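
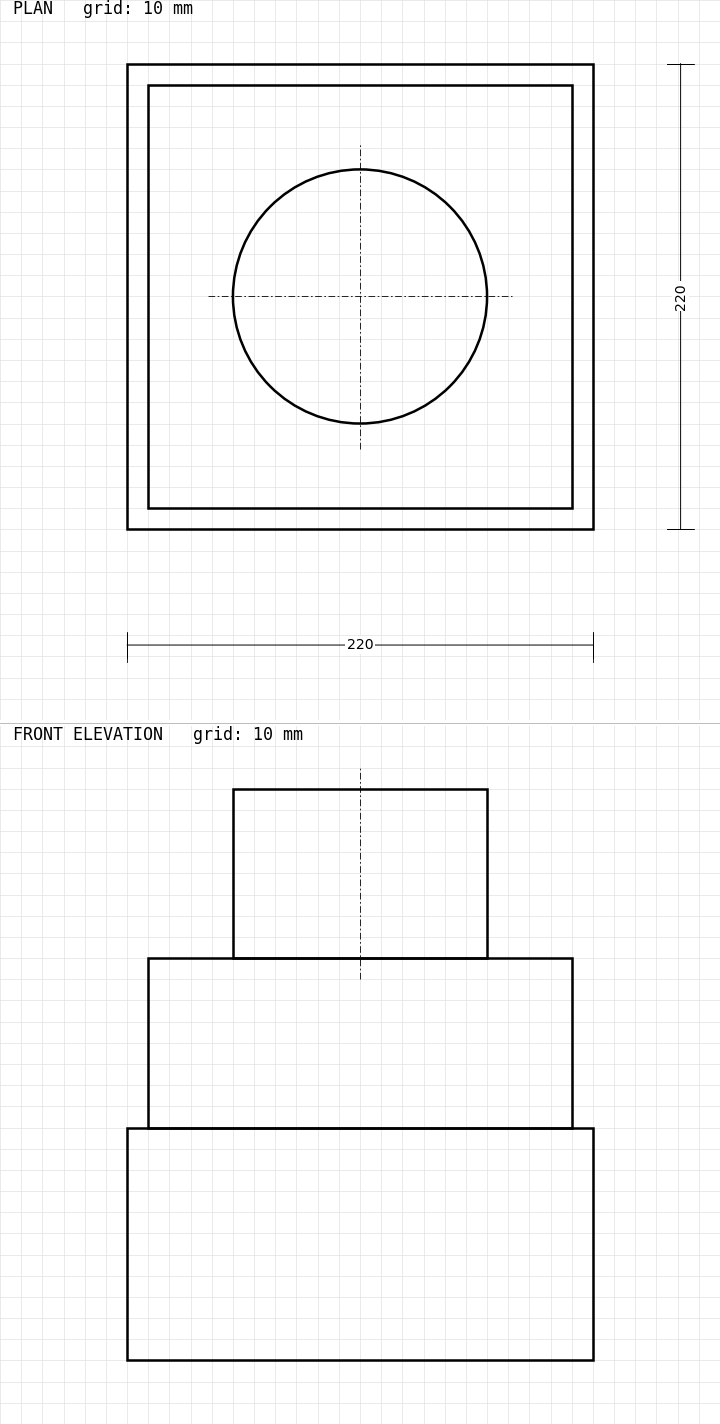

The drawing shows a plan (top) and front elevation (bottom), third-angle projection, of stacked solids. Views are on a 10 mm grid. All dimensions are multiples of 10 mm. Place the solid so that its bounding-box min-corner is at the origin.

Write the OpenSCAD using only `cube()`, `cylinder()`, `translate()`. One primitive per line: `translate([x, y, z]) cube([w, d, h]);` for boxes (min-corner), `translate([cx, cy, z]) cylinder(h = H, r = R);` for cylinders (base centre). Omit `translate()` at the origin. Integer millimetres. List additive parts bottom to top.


cube([220, 220, 110]);
translate([10, 10, 110]) cube([200, 200, 80]);
translate([110, 110, 190]) cylinder(h = 80, r = 60);


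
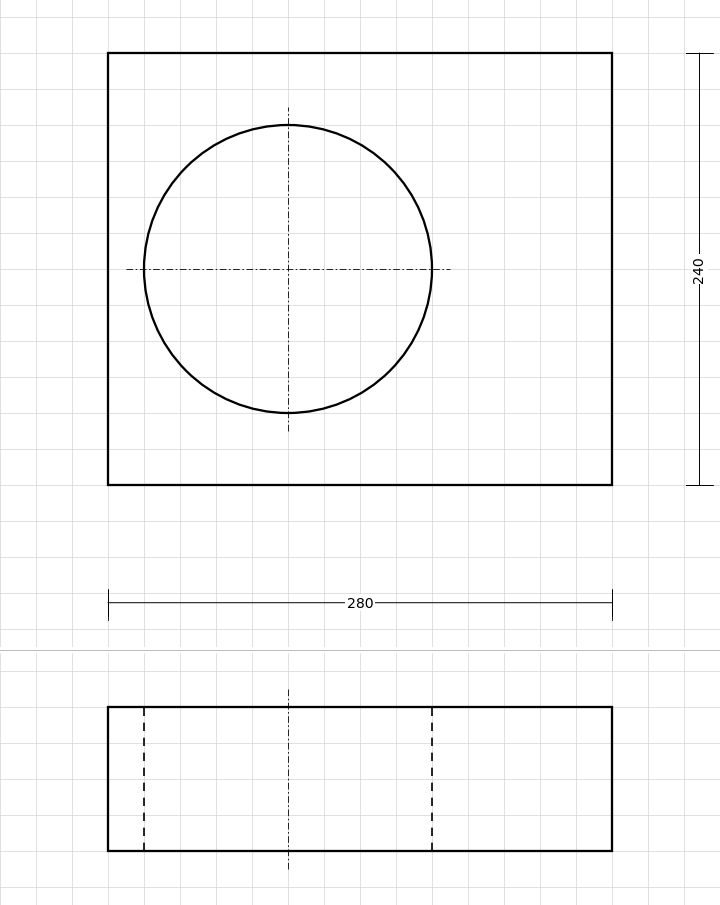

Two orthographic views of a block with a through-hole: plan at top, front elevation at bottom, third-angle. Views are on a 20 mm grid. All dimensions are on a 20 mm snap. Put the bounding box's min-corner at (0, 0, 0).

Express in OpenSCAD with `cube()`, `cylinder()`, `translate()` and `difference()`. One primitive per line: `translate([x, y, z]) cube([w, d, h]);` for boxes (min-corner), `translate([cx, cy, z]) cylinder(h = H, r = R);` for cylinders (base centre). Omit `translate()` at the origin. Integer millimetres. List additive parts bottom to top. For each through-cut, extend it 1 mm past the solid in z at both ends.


difference() {
  cube([280, 240, 80]);
  translate([100, 120, -1]) cylinder(h = 82, r = 80);
}


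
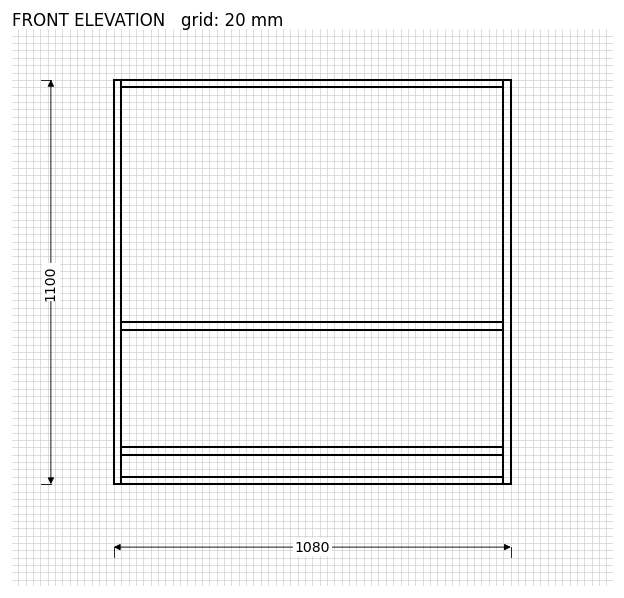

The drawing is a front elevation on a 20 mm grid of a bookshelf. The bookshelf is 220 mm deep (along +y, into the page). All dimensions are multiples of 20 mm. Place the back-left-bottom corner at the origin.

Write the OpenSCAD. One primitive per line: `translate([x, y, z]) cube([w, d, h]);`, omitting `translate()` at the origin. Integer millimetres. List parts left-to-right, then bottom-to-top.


cube([20, 220, 1100]);
translate([20, 0, 0]) cube([1040, 220, 20]);
translate([20, 0, 80]) cube([1040, 220, 20]);
translate([20, 0, 420]) cube([1040, 220, 20]);
translate([20, 0, 1080]) cube([1040, 220, 20]);
translate([1060, 0, 0]) cube([20, 220, 1100]);


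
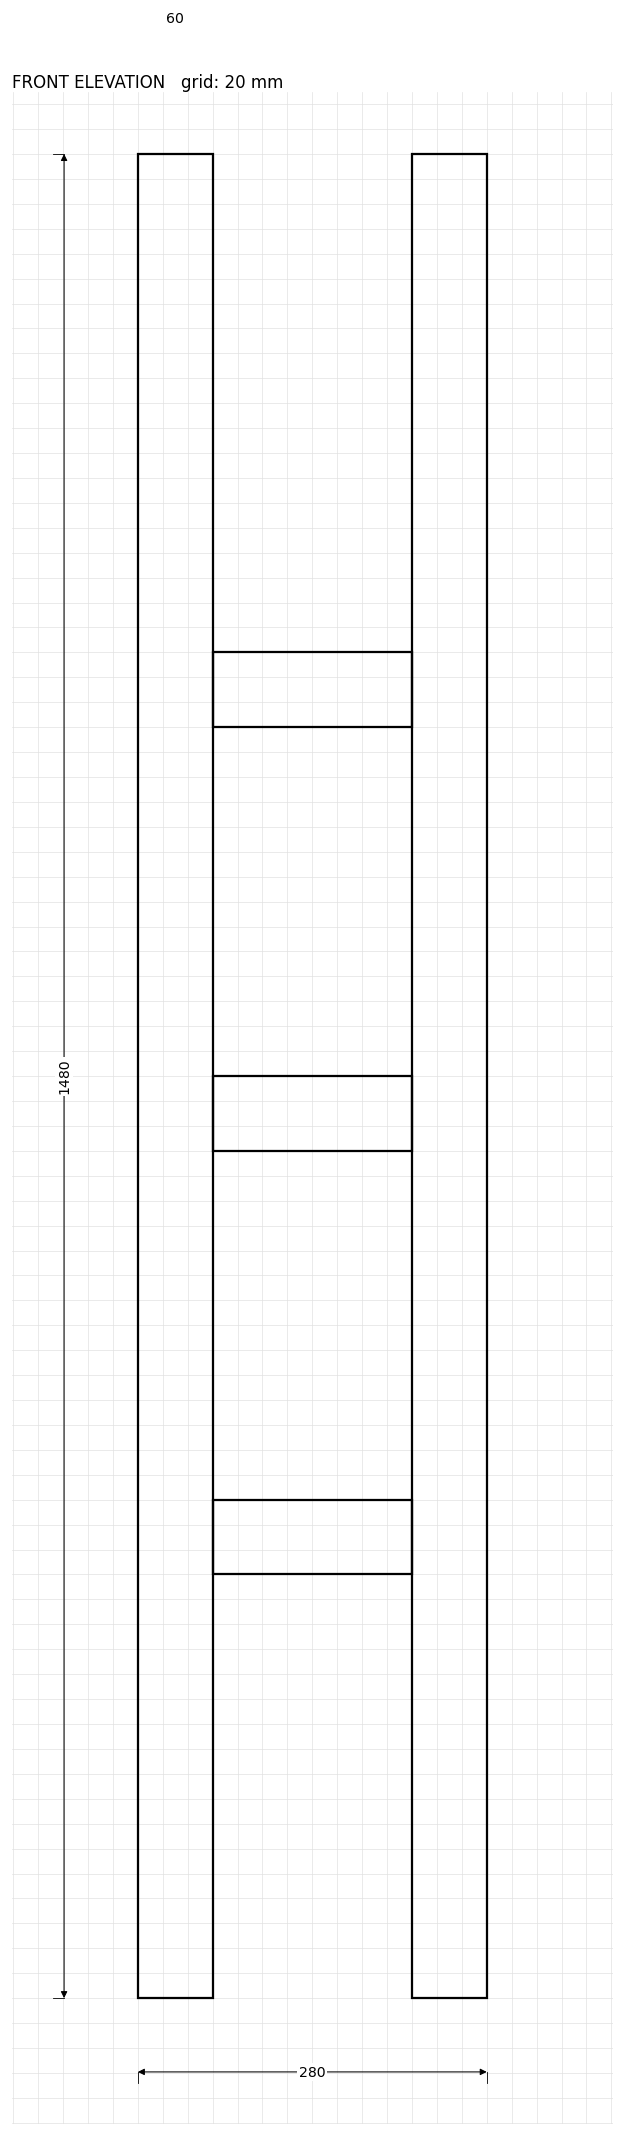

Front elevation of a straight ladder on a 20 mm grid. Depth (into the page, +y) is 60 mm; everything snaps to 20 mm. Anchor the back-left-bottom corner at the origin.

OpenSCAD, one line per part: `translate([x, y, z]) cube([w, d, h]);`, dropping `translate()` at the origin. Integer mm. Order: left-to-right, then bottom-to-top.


cube([60, 60, 1480]);
translate([60, 0, 340]) cube([160, 60, 60]);
translate([60, 0, 680]) cube([160, 60, 60]);
translate([60, 0, 1020]) cube([160, 60, 60]);
translate([220, 0, 0]) cube([60, 60, 1480]);


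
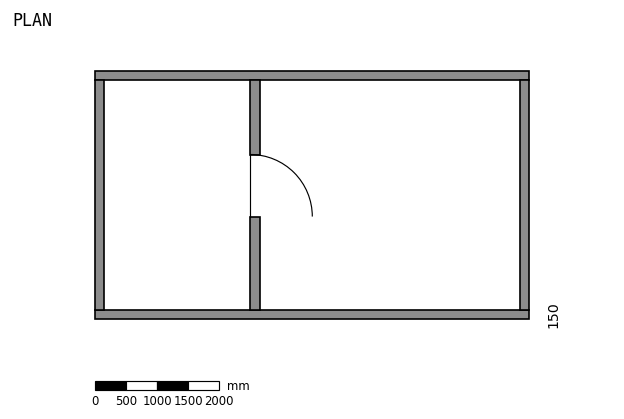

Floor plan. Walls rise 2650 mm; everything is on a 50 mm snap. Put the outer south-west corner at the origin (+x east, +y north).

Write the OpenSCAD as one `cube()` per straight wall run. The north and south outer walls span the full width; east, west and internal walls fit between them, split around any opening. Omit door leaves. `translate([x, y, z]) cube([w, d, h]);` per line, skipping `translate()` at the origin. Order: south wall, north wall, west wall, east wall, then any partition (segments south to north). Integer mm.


cube([7000, 150, 2650]);
translate([0, 3850, 0]) cube([7000, 150, 2650]);
translate([0, 150, 0]) cube([150, 3700, 2650]);
translate([6850, 150, 0]) cube([150, 3700, 2650]);
translate([2500, 150, 0]) cube([150, 1500, 2650]);
translate([2500, 2650, 0]) cube([150, 1200, 2650]);


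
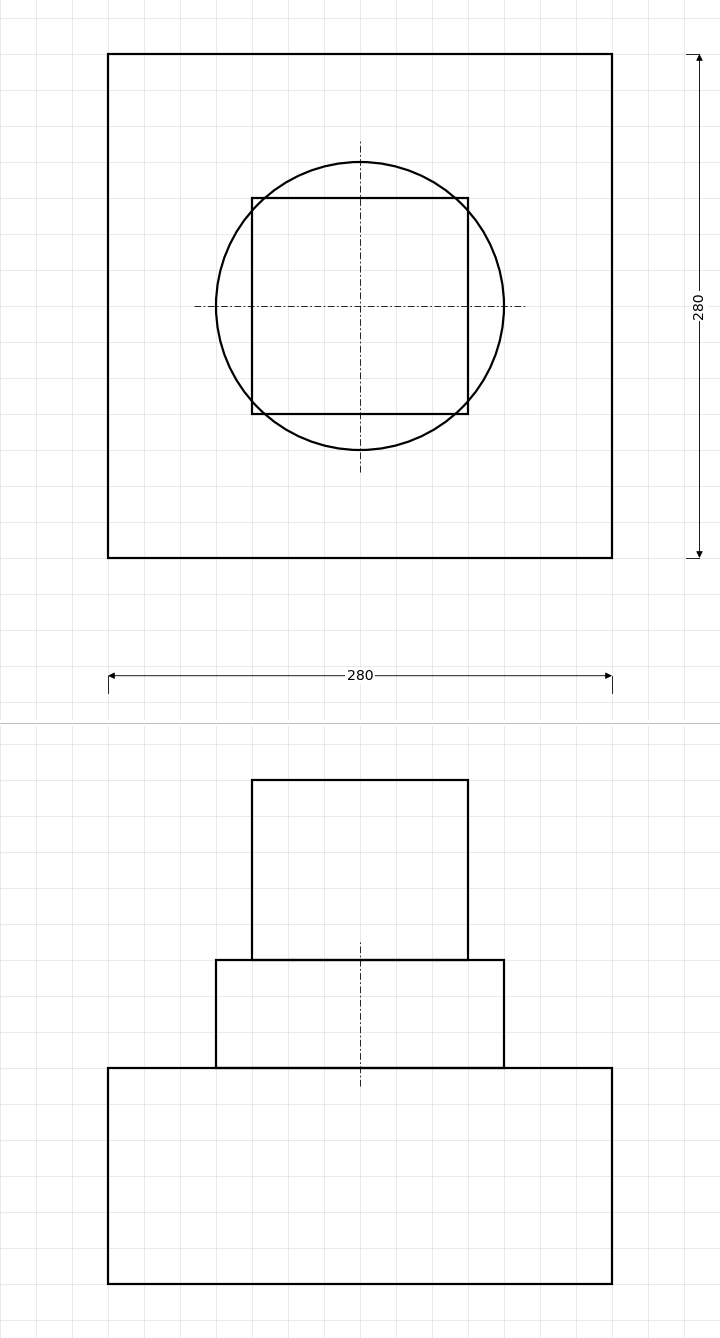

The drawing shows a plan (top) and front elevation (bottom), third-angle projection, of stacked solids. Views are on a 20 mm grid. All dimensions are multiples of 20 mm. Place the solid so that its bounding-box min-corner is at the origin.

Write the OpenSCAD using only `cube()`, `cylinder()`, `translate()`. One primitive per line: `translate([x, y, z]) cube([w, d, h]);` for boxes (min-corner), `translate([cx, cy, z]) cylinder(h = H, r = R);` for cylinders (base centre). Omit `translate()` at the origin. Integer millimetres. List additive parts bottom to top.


cube([280, 280, 120]);
translate([140, 140, 120]) cylinder(h = 60, r = 80);
translate([80, 80, 180]) cube([120, 120, 100]);


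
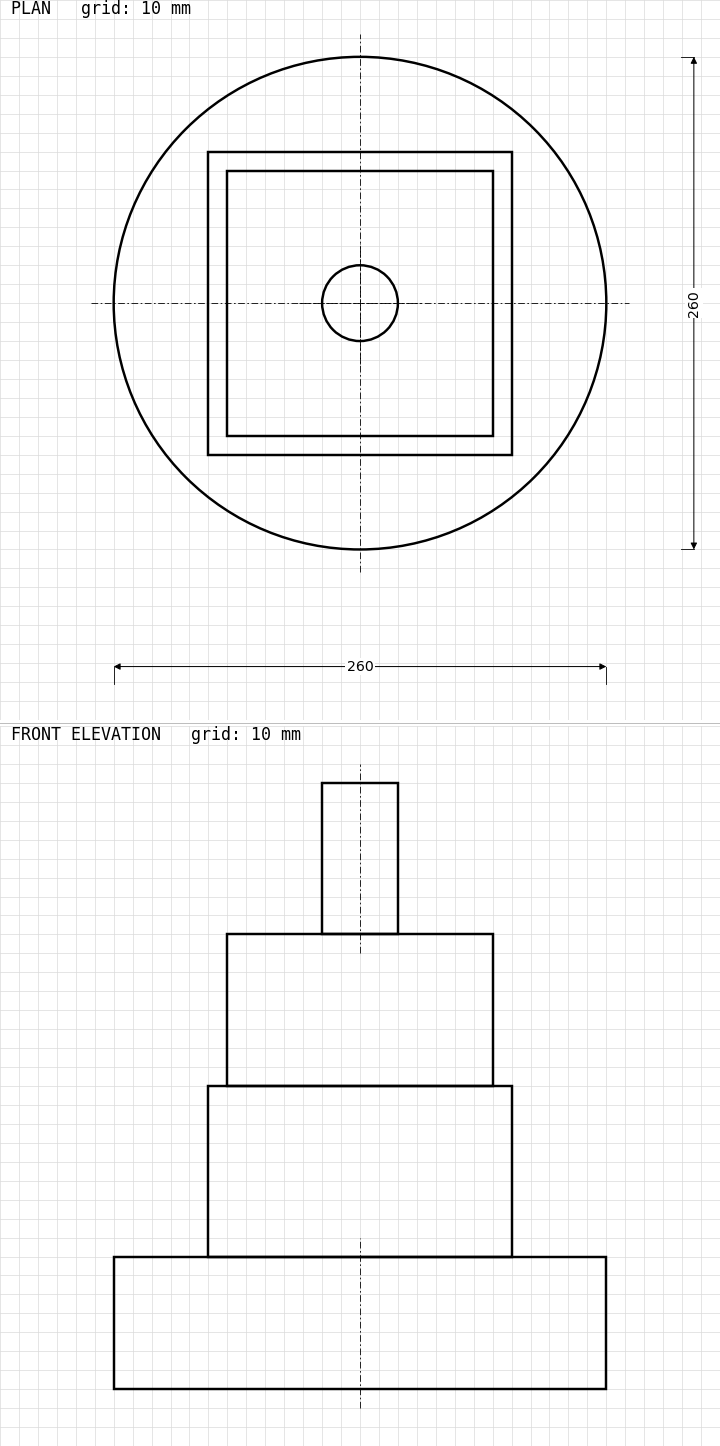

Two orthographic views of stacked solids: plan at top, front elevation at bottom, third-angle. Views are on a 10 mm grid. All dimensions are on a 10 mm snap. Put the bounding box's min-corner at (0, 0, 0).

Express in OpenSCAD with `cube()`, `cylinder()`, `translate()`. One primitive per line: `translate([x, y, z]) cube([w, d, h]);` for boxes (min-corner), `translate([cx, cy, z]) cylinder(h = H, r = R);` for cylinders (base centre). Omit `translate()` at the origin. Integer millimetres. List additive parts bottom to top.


translate([130, 130, 0]) cylinder(h = 70, r = 130);
translate([50, 50, 70]) cube([160, 160, 90]);
translate([60, 60, 160]) cube([140, 140, 80]);
translate([130, 130, 240]) cylinder(h = 80, r = 20);


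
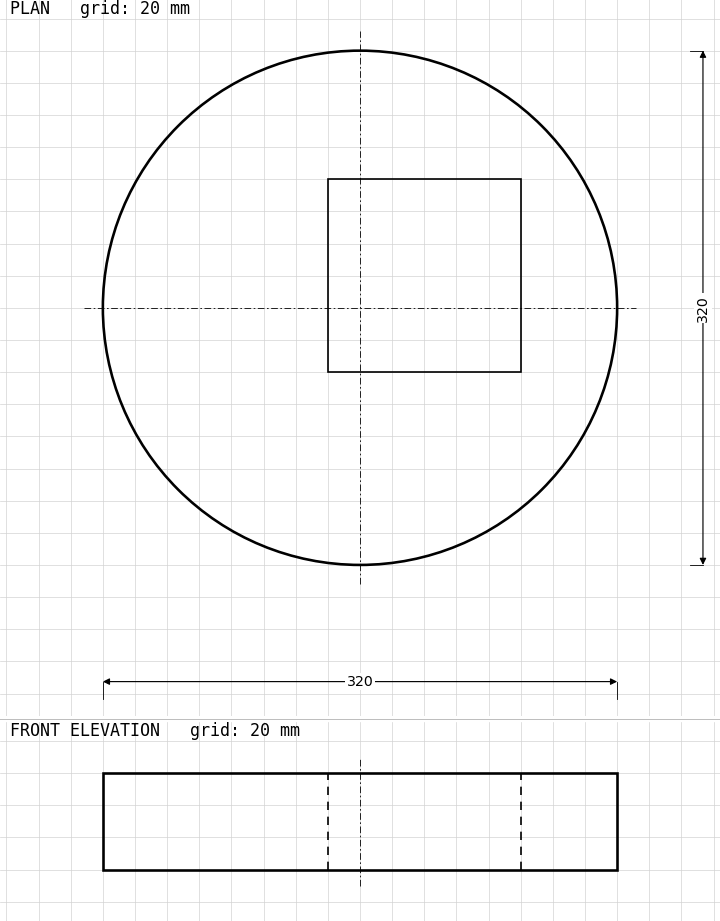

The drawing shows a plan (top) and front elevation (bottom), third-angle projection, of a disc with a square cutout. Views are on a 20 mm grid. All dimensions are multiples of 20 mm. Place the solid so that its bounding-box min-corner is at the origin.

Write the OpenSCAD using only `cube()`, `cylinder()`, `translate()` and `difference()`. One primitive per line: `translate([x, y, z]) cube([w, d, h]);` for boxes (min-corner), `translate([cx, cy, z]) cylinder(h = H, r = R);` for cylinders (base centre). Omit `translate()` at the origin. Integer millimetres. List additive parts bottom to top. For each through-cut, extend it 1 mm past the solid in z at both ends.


difference() {
  translate([160, 160, 0]) cylinder(h = 60, r = 160);
  translate([140, 120, -1]) cube([120, 120, 62]);
}


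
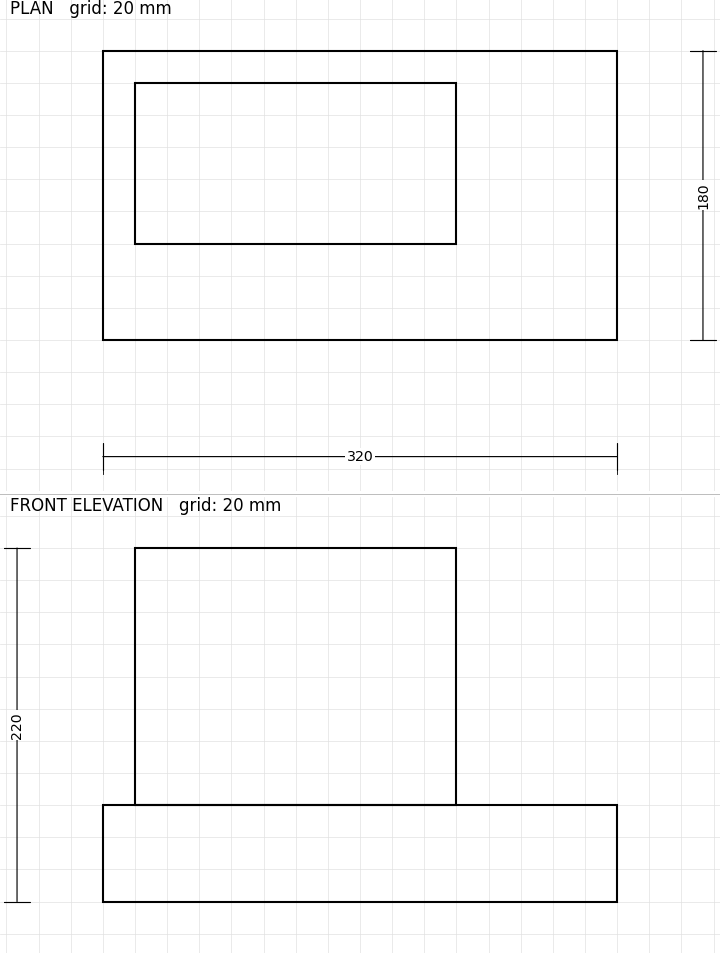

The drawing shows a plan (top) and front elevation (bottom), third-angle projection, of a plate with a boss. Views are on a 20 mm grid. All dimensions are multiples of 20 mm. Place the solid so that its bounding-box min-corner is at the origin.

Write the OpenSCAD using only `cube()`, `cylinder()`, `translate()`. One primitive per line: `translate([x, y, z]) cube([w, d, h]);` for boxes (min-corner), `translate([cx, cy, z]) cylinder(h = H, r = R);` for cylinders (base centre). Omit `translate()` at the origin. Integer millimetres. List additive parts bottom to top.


cube([320, 180, 60]);
translate([20, 60, 60]) cube([200, 100, 160]);


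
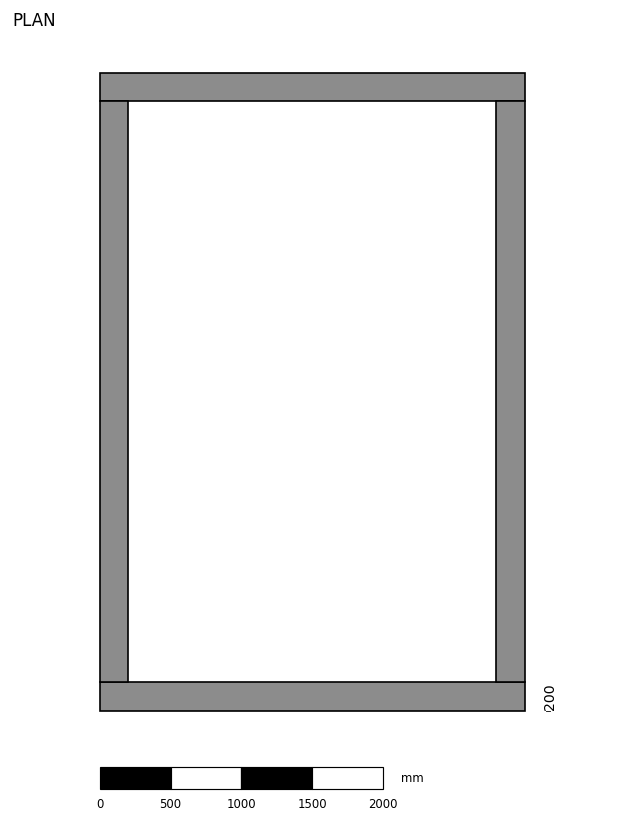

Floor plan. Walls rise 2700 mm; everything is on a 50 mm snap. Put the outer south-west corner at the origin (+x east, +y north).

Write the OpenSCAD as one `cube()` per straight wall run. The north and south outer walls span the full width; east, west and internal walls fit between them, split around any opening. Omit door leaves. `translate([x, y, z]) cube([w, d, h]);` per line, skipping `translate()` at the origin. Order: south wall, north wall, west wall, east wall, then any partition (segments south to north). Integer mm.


cube([3000, 200, 2700]);
translate([0, 4300, 0]) cube([3000, 200, 2700]);
translate([0, 200, 0]) cube([200, 4100, 2700]);
translate([2800, 200, 0]) cube([200, 4100, 2700]);


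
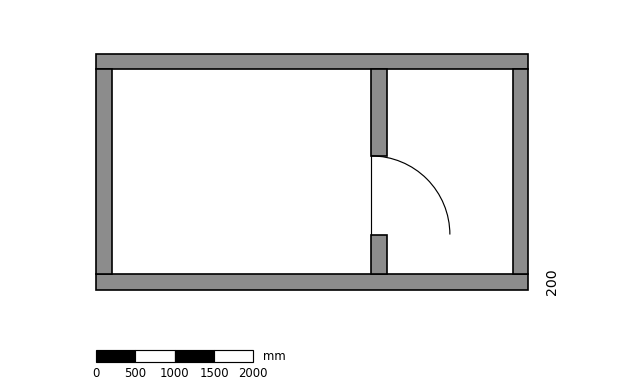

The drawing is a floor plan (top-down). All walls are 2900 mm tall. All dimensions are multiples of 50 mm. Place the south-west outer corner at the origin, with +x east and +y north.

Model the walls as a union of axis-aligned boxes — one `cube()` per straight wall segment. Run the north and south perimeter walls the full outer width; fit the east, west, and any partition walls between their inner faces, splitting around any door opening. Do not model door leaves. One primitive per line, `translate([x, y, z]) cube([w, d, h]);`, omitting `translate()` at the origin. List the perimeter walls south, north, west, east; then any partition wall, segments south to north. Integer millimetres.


cube([5500, 200, 2900]);
translate([0, 2800, 0]) cube([5500, 200, 2900]);
translate([0, 200, 0]) cube([200, 2600, 2900]);
translate([5300, 200, 0]) cube([200, 2600, 2900]);
translate([3500, 200, 0]) cube([200, 500, 2900]);
translate([3500, 1700, 0]) cube([200, 1100, 2900]);


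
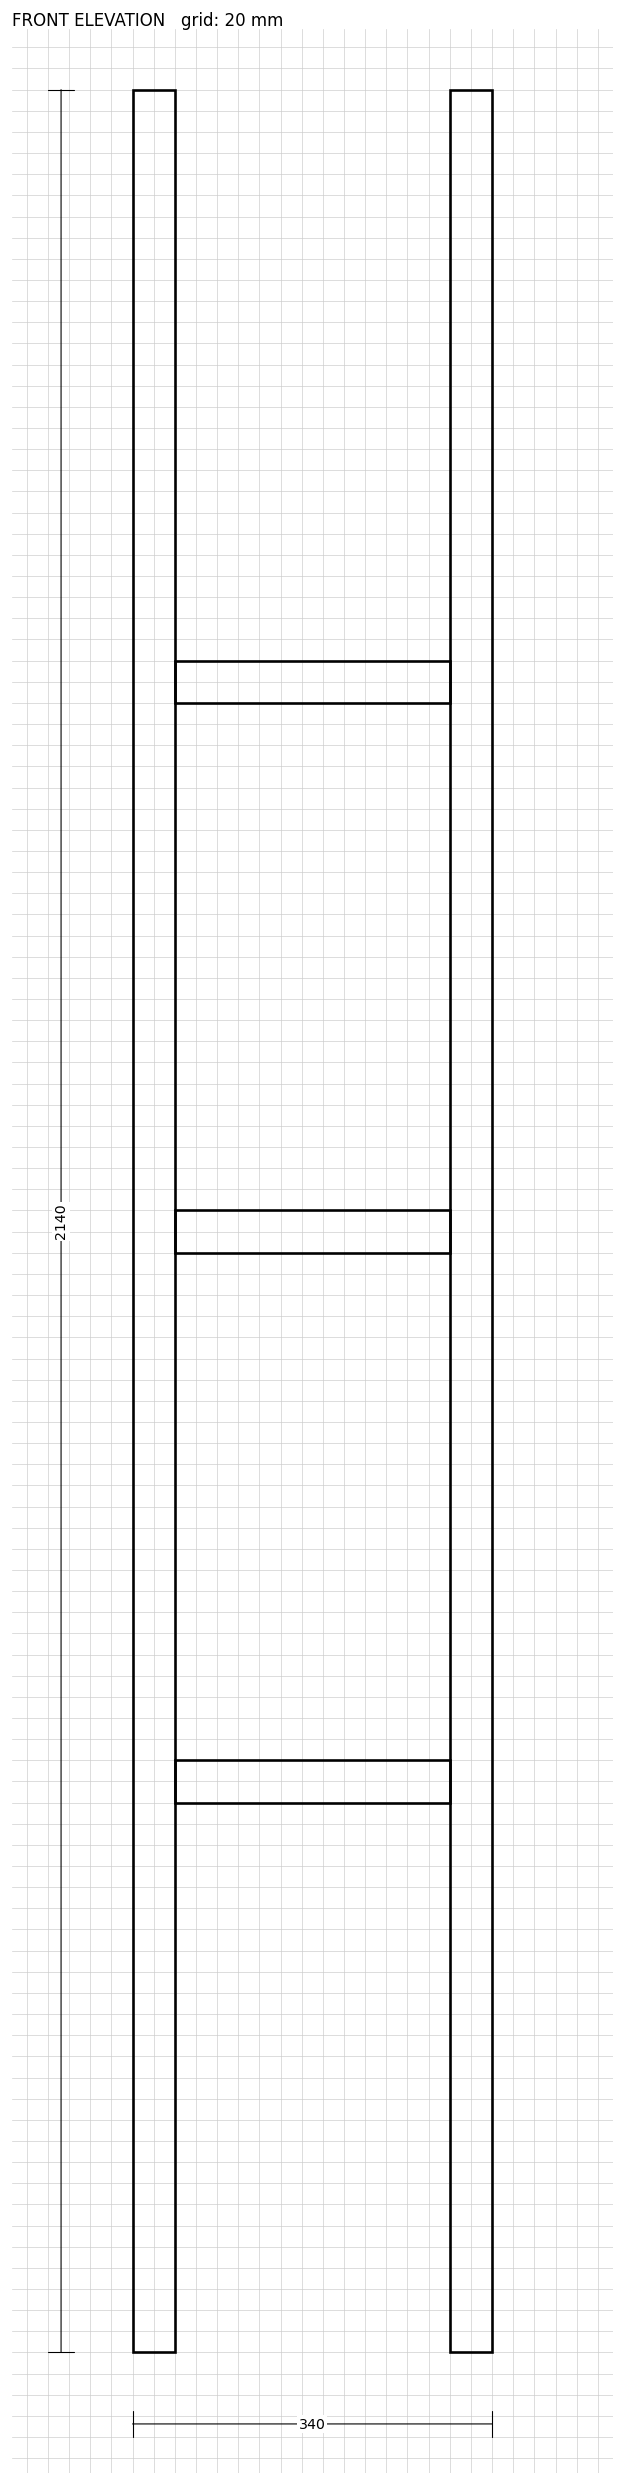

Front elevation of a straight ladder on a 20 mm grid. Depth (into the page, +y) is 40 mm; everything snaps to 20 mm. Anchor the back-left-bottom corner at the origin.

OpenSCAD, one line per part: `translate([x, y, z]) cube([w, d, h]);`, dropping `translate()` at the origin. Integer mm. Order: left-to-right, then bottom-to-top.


cube([40, 40, 2140]);
translate([40, 0, 520]) cube([260, 40, 40]);
translate([40, 0, 1040]) cube([260, 40, 40]);
translate([40, 0, 1560]) cube([260, 40, 40]);
translate([300, 0, 0]) cube([40, 40, 2140]);


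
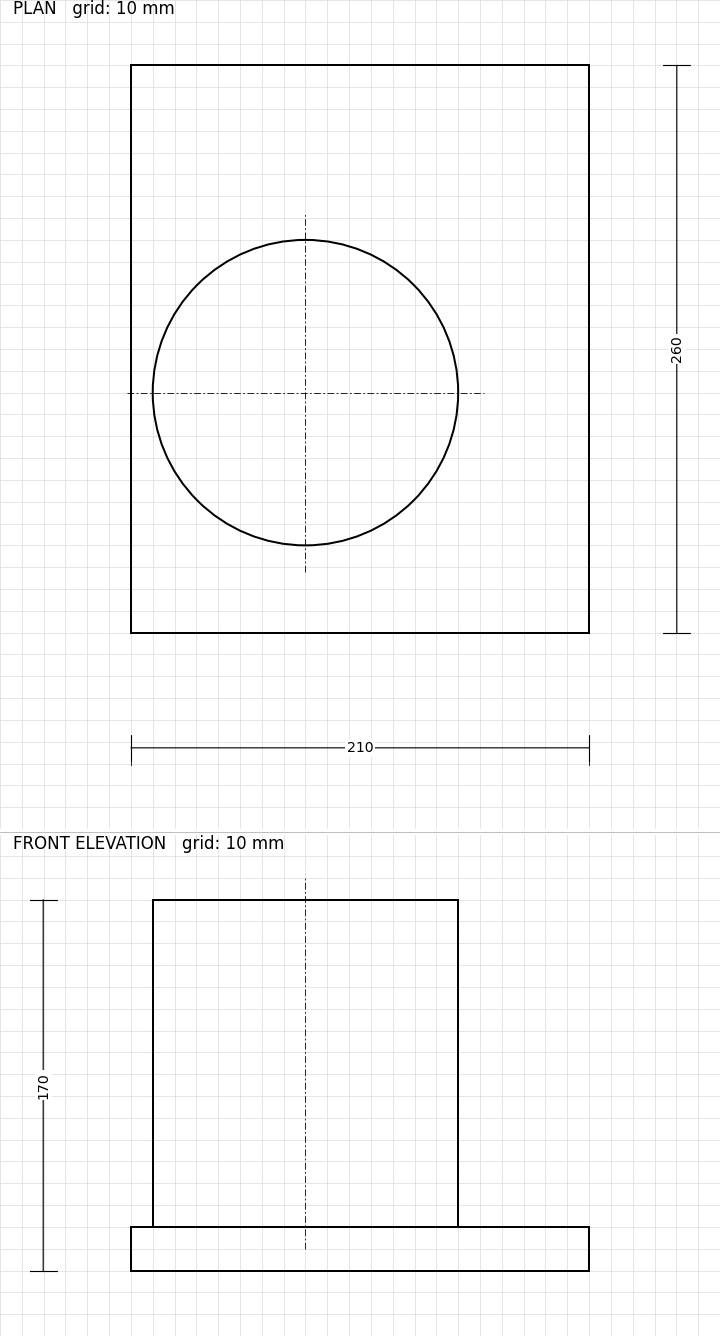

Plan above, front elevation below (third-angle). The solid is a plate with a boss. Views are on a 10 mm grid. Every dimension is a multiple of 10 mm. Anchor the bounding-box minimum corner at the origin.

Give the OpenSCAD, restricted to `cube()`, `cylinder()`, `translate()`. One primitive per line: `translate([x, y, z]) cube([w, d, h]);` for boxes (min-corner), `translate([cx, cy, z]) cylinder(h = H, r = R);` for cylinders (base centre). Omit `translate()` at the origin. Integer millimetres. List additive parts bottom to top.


cube([210, 260, 20]);
translate([80, 110, 20]) cylinder(h = 150, r = 70);


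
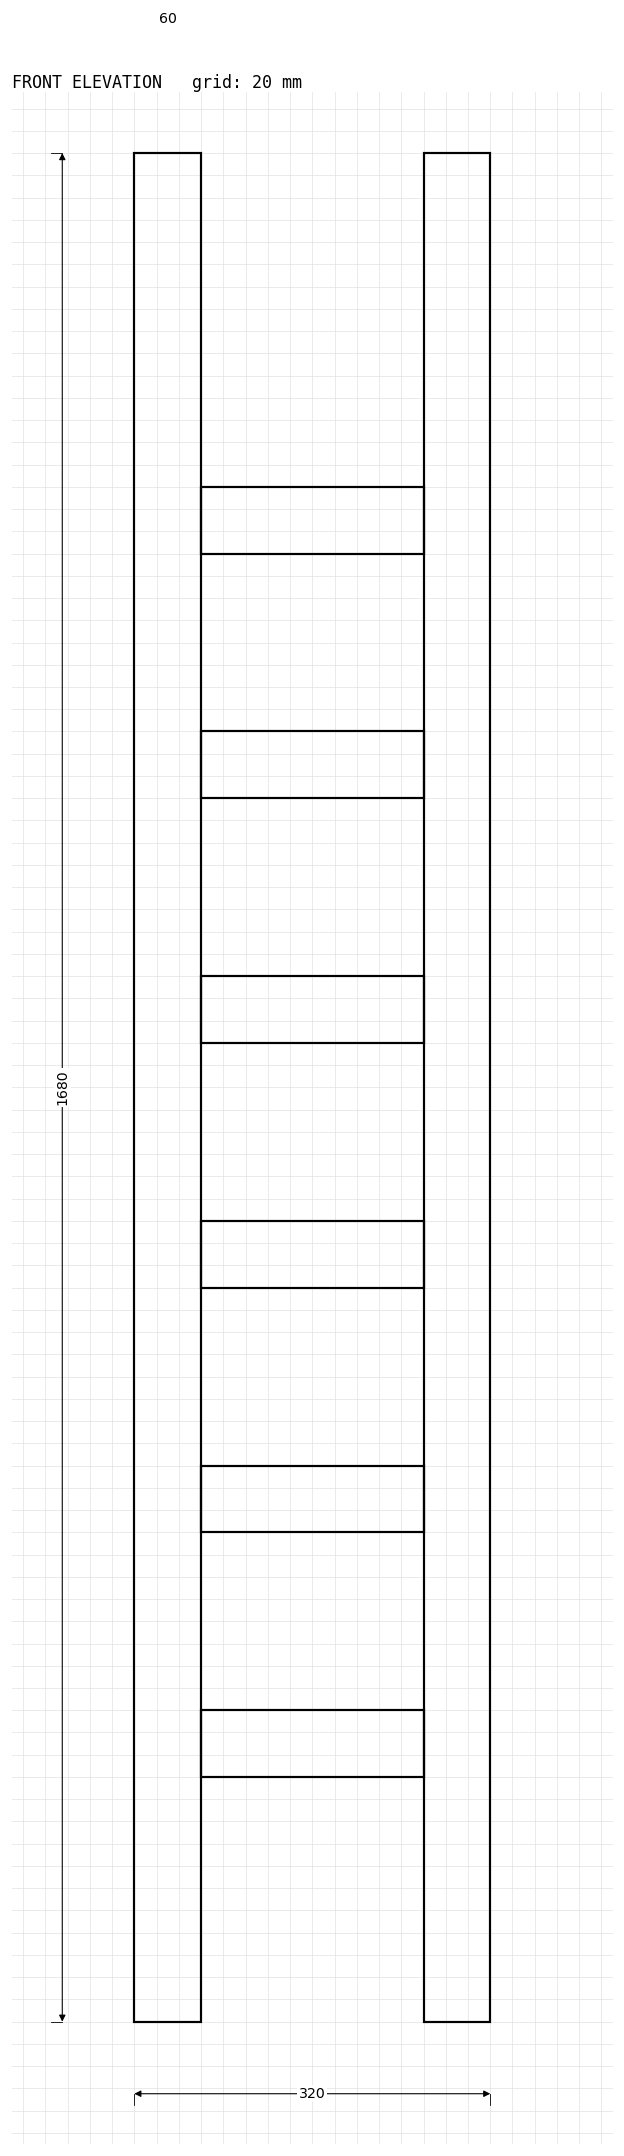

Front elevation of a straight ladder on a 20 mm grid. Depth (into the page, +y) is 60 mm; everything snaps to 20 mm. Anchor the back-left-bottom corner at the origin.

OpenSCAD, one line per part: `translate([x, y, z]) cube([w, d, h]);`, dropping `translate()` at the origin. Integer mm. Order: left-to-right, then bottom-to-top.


cube([60, 60, 1680]);
translate([60, 0, 220]) cube([200, 60, 60]);
translate([60, 0, 440]) cube([200, 60, 60]);
translate([60, 0, 660]) cube([200, 60, 60]);
translate([60, 0, 880]) cube([200, 60, 60]);
translate([60, 0, 1100]) cube([200, 60, 60]);
translate([60, 0, 1320]) cube([200, 60, 60]);
translate([260, 0, 0]) cube([60, 60, 1680]);


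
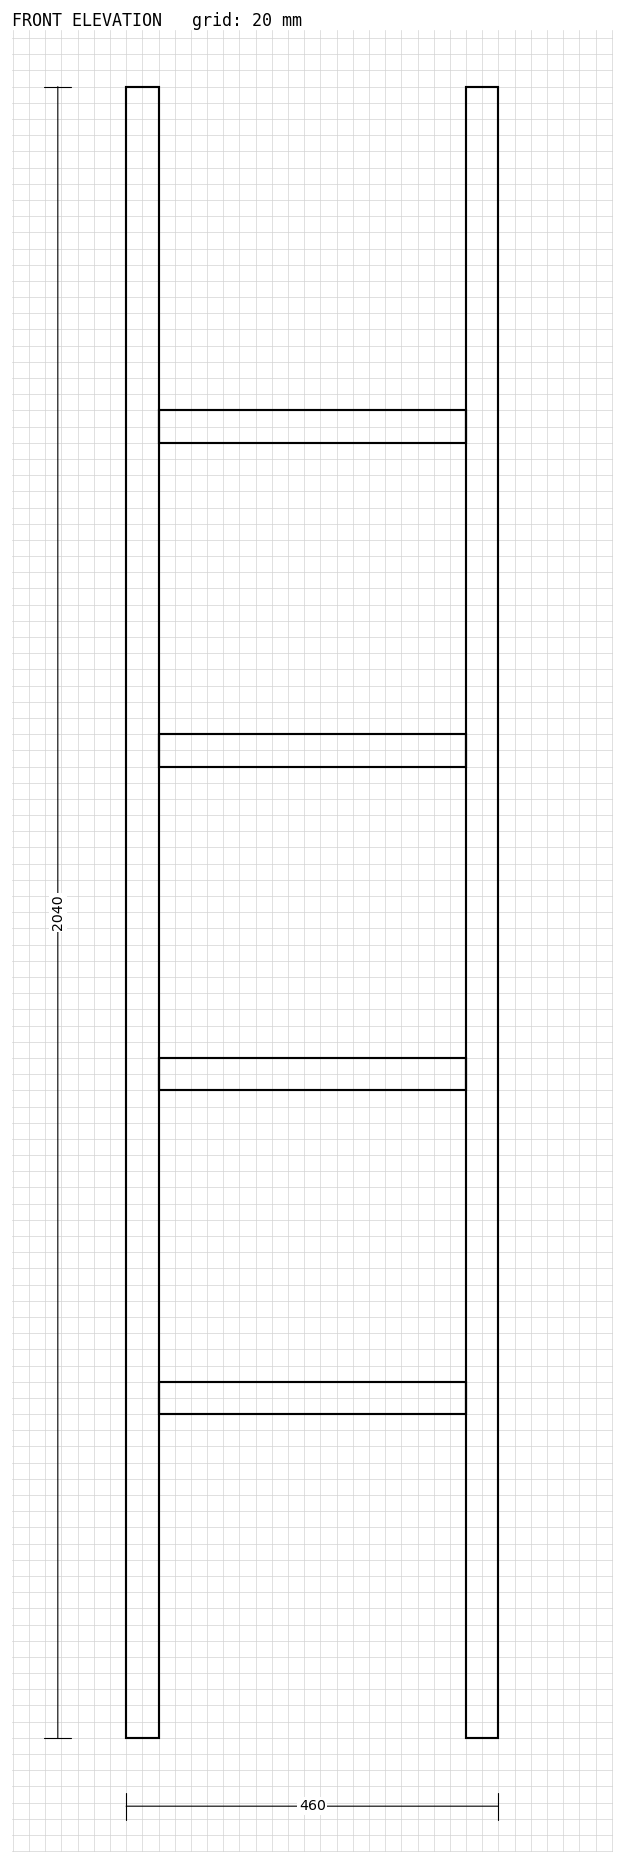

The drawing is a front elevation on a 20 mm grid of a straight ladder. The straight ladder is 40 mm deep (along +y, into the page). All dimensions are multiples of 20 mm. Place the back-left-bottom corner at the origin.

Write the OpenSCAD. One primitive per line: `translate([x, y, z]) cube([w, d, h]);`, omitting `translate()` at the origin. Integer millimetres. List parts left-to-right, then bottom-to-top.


cube([40, 40, 2040]);
translate([40, 0, 400]) cube([380, 40, 40]);
translate([40, 0, 800]) cube([380, 40, 40]);
translate([40, 0, 1200]) cube([380, 40, 40]);
translate([40, 0, 1600]) cube([380, 40, 40]);
translate([420, 0, 0]) cube([40, 40, 2040]);


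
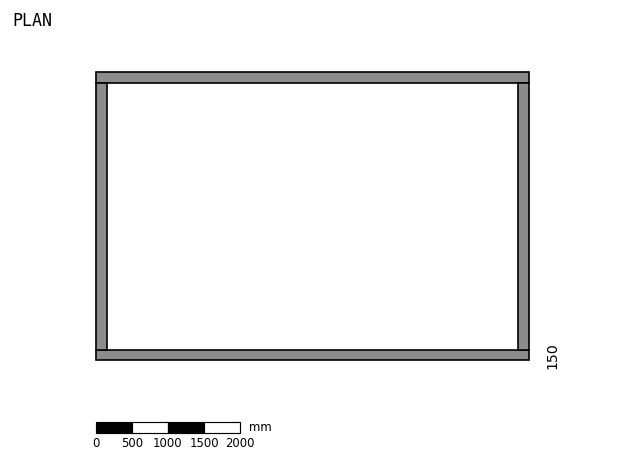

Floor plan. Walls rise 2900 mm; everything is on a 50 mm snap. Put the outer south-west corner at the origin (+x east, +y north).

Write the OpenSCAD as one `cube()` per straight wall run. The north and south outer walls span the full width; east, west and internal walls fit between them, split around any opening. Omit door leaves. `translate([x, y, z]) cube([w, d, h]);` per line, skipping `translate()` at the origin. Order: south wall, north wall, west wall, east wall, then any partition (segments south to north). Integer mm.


cube([6000, 150, 2900]);
translate([0, 3850, 0]) cube([6000, 150, 2900]);
translate([0, 150, 0]) cube([150, 3700, 2900]);
translate([5850, 150, 0]) cube([150, 3700, 2900]);


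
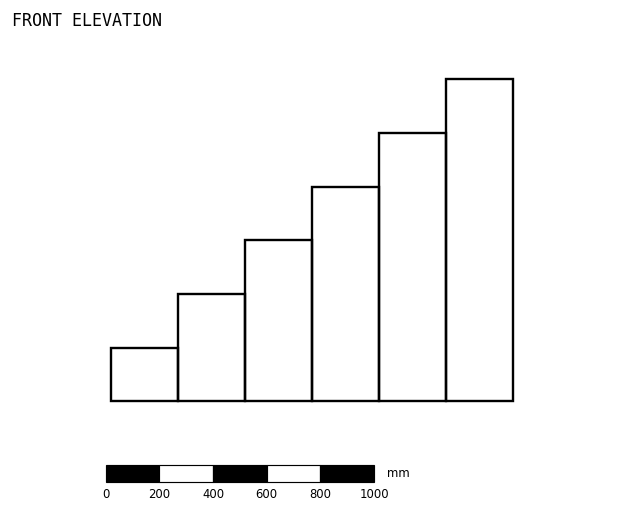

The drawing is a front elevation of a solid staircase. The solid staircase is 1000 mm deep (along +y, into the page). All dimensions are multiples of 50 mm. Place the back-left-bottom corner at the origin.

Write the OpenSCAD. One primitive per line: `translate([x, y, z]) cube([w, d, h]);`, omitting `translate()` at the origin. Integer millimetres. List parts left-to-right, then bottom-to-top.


cube([250, 1000, 200]);
translate([250, 0, 0]) cube([250, 1000, 400]);
translate([500, 0, 0]) cube([250, 1000, 600]);
translate([750, 0, 0]) cube([250, 1000, 800]);
translate([1000, 0, 0]) cube([250, 1000, 1000]);
translate([1250, 0, 0]) cube([250, 1000, 1200]);


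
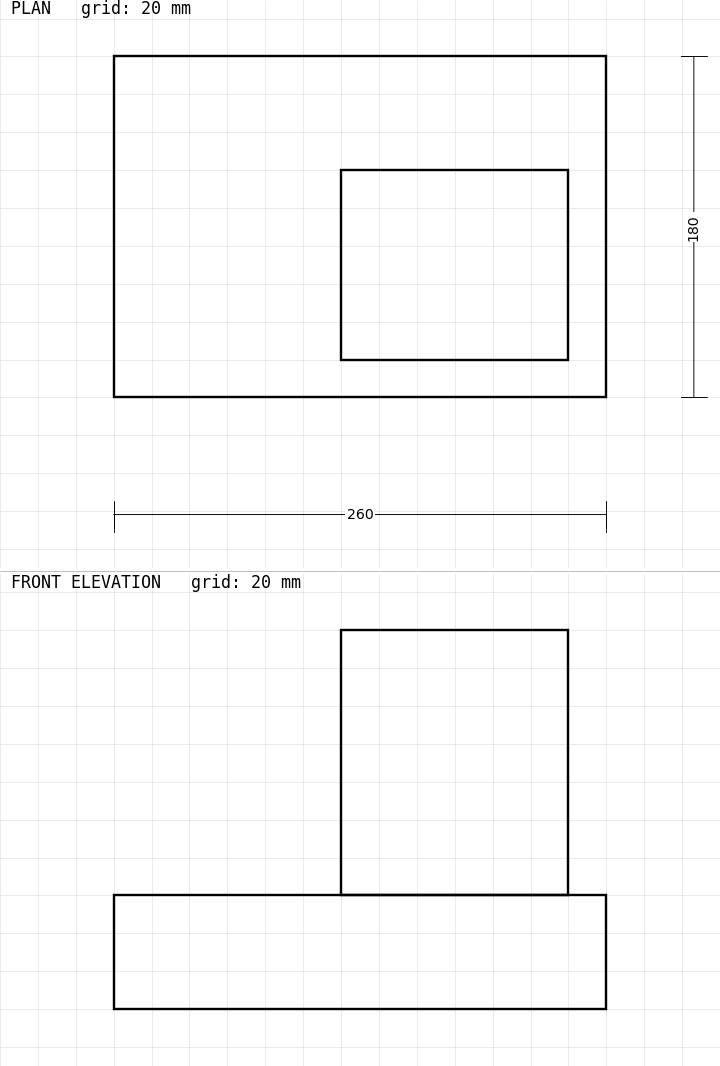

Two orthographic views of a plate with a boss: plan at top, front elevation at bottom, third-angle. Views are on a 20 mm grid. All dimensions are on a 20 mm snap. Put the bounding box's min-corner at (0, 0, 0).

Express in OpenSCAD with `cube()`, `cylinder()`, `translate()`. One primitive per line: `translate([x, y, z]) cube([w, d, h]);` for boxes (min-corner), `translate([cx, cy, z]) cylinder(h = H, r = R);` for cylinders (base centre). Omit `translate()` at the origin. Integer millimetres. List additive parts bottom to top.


cube([260, 180, 60]);
translate([120, 20, 60]) cube([120, 100, 140]);


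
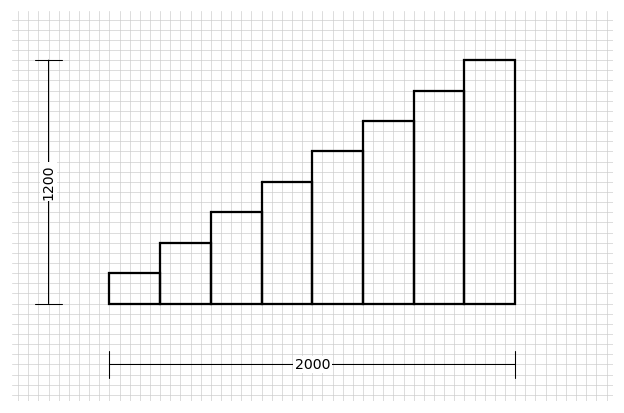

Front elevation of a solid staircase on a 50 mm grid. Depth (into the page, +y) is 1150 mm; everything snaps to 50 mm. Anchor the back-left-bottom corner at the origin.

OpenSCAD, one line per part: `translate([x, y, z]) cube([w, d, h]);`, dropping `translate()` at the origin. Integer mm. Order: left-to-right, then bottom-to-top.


cube([250, 1150, 150]);
translate([250, 0, 0]) cube([250, 1150, 300]);
translate([500, 0, 0]) cube([250, 1150, 450]);
translate([750, 0, 0]) cube([250, 1150, 600]);
translate([1000, 0, 0]) cube([250, 1150, 750]);
translate([1250, 0, 0]) cube([250, 1150, 900]);
translate([1500, 0, 0]) cube([250, 1150, 1050]);
translate([1750, 0, 0]) cube([250, 1150, 1200]);


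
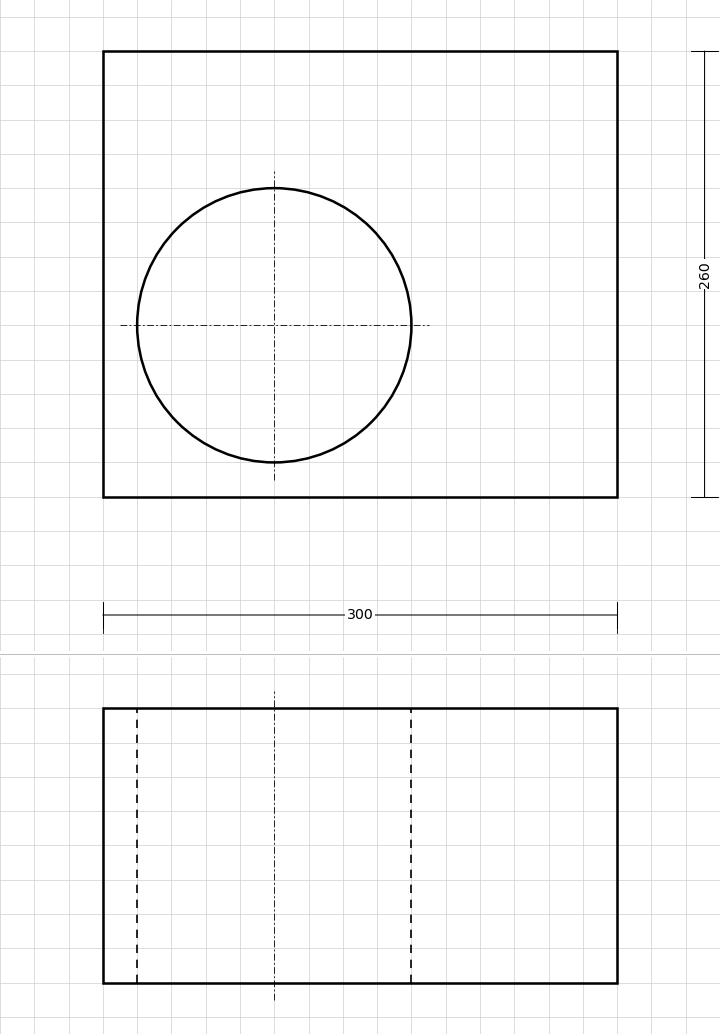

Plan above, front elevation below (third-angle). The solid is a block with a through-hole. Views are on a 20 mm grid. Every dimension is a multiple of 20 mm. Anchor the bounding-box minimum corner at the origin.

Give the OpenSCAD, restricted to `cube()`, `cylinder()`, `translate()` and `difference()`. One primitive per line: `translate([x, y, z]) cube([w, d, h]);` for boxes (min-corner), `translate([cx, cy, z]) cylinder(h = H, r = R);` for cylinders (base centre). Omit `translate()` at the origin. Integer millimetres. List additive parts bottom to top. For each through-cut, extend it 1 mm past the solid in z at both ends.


difference() {
  cube([300, 260, 160]);
  translate([100, 100, -1]) cylinder(h = 162, r = 80);
}


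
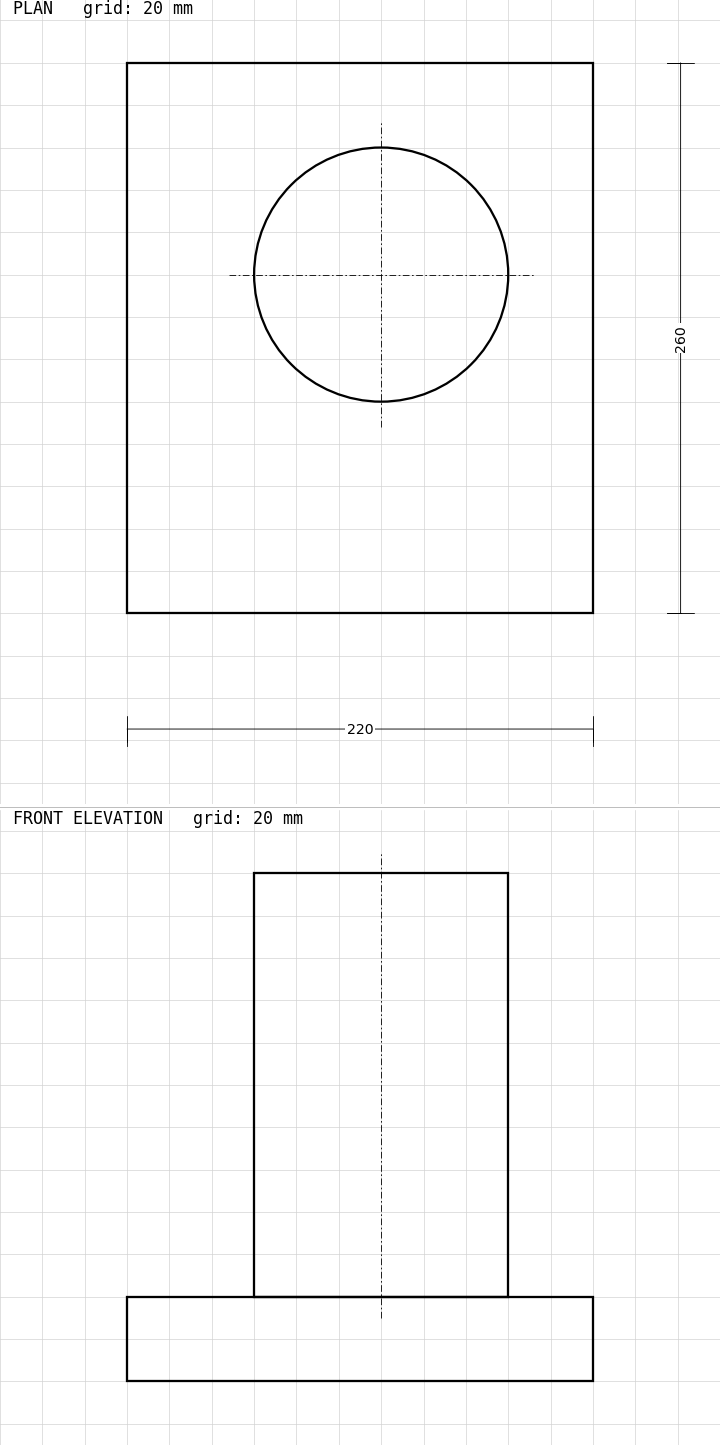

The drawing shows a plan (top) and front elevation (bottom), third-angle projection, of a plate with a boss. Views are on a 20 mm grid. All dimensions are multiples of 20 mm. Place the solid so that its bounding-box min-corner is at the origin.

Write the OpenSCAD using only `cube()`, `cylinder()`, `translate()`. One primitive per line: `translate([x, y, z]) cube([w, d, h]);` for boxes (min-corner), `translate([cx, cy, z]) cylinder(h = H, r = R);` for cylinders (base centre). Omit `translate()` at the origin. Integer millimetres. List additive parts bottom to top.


cube([220, 260, 40]);
translate([120, 160, 40]) cylinder(h = 200, r = 60);


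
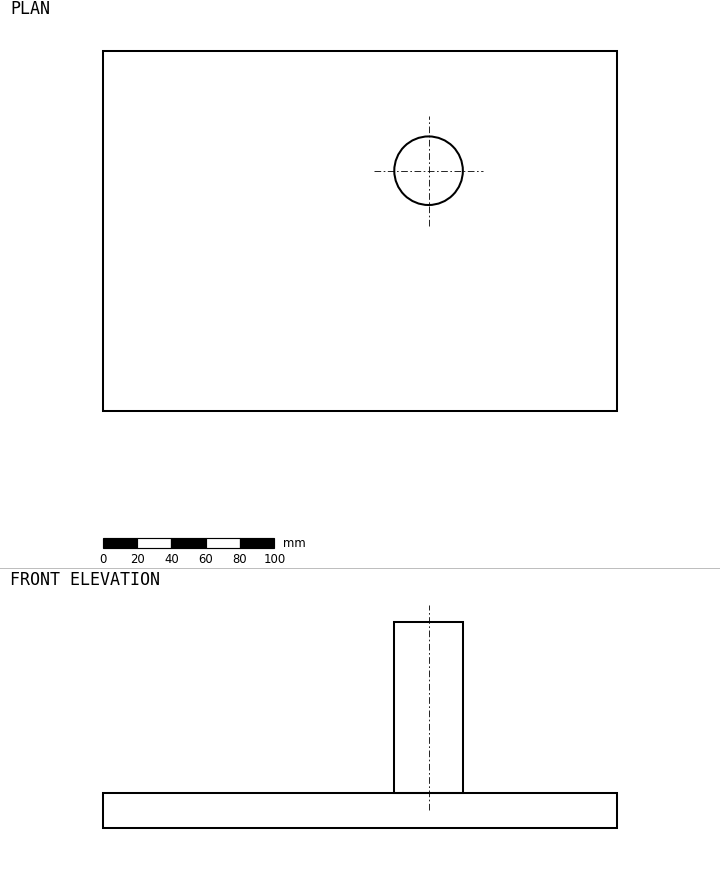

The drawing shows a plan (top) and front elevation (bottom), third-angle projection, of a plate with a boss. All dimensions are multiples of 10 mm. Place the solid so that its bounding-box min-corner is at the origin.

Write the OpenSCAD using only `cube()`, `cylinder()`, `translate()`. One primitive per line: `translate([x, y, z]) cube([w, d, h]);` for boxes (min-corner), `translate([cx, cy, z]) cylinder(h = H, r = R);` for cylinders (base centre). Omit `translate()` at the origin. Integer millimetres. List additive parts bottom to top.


cube([300, 210, 20]);
translate([190, 140, 20]) cylinder(h = 100, r = 20);


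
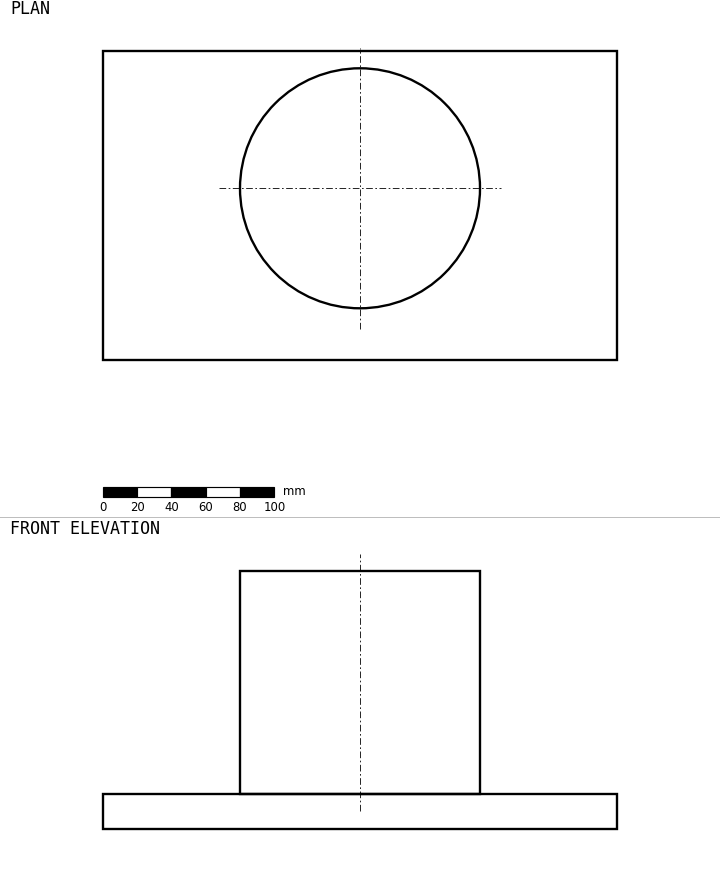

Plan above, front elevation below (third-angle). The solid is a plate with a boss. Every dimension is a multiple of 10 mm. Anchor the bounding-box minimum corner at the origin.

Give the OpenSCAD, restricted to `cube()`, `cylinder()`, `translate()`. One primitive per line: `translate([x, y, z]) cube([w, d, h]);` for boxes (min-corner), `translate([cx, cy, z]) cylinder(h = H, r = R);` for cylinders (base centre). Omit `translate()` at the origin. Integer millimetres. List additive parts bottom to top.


cube([300, 180, 20]);
translate([150, 100, 20]) cylinder(h = 130, r = 70);


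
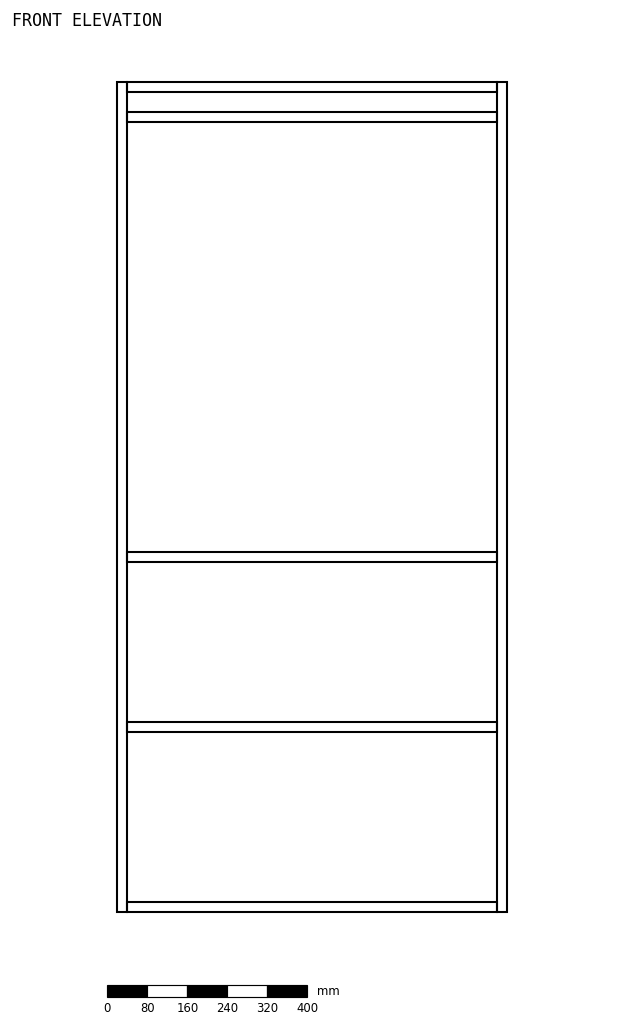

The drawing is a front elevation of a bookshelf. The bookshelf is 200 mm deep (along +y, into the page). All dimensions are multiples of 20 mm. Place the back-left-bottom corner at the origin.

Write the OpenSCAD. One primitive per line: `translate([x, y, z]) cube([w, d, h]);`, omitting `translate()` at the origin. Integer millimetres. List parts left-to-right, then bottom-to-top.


cube([20, 200, 1660]);
translate([20, 0, 0]) cube([740, 200, 20]);
translate([20, 0, 360]) cube([740, 200, 20]);
translate([20, 0, 700]) cube([740, 200, 20]);
translate([20, 0, 1580]) cube([740, 200, 20]);
translate([20, 0, 1640]) cube([740, 200, 20]);
translate([760, 0, 0]) cube([20, 200, 1660]);


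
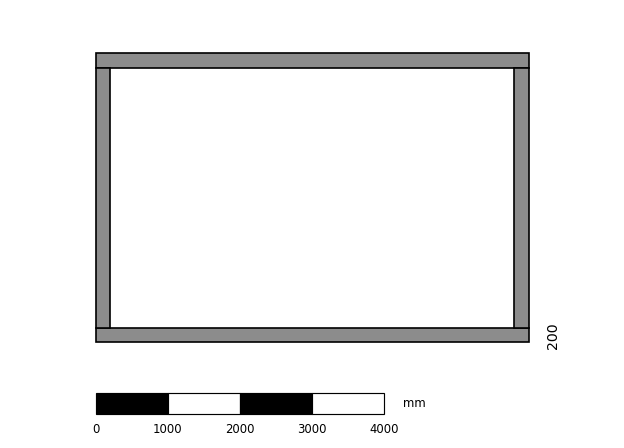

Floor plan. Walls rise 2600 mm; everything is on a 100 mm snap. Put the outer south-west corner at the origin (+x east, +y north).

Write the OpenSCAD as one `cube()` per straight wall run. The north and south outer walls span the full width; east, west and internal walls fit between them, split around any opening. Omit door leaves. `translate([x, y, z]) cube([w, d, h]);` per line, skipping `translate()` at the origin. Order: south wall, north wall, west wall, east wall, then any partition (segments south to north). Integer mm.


cube([6000, 200, 2600]);
translate([0, 3800, 0]) cube([6000, 200, 2600]);
translate([0, 200, 0]) cube([200, 3600, 2600]);
translate([5800, 200, 0]) cube([200, 3600, 2600]);


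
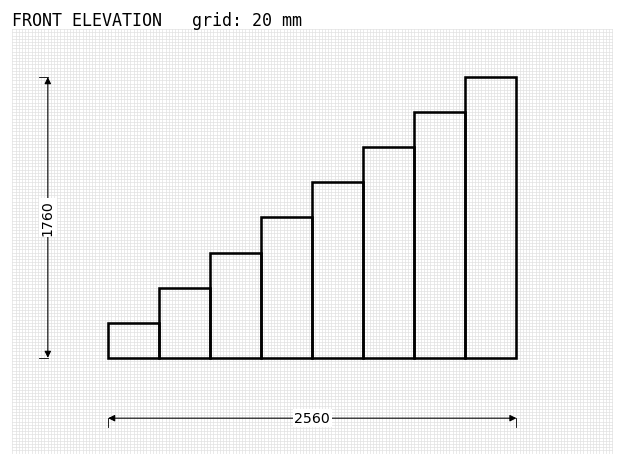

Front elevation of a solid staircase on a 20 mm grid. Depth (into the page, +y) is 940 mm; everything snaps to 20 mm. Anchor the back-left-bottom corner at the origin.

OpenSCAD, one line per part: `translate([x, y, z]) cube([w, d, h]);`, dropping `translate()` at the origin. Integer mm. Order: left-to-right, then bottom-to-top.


cube([320, 940, 220]);
translate([320, 0, 0]) cube([320, 940, 440]);
translate([640, 0, 0]) cube([320, 940, 660]);
translate([960, 0, 0]) cube([320, 940, 880]);
translate([1280, 0, 0]) cube([320, 940, 1100]);
translate([1600, 0, 0]) cube([320, 940, 1320]);
translate([1920, 0, 0]) cube([320, 940, 1540]);
translate([2240, 0, 0]) cube([320, 940, 1760]);


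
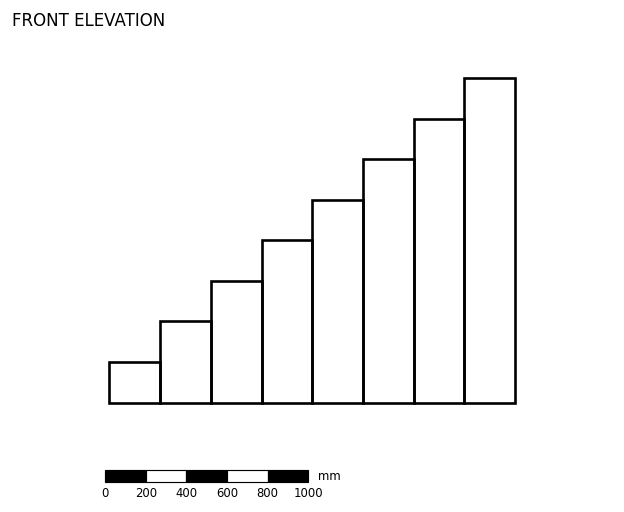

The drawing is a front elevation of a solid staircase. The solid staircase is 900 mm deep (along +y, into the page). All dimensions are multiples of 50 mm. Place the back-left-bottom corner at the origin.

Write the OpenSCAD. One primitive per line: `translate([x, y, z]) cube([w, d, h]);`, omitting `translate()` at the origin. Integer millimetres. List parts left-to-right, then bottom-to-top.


cube([250, 900, 200]);
translate([250, 0, 0]) cube([250, 900, 400]);
translate([500, 0, 0]) cube([250, 900, 600]);
translate([750, 0, 0]) cube([250, 900, 800]);
translate([1000, 0, 0]) cube([250, 900, 1000]);
translate([1250, 0, 0]) cube([250, 900, 1200]);
translate([1500, 0, 0]) cube([250, 900, 1400]);
translate([1750, 0, 0]) cube([250, 900, 1600]);


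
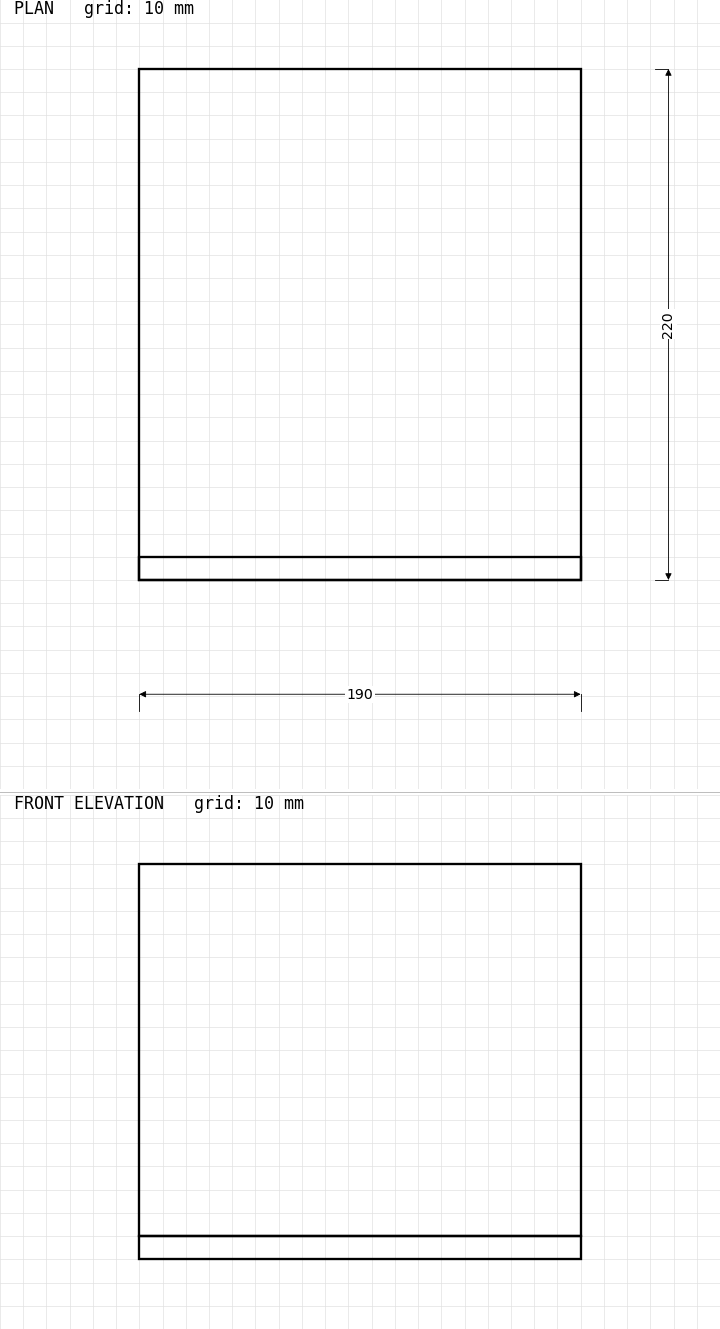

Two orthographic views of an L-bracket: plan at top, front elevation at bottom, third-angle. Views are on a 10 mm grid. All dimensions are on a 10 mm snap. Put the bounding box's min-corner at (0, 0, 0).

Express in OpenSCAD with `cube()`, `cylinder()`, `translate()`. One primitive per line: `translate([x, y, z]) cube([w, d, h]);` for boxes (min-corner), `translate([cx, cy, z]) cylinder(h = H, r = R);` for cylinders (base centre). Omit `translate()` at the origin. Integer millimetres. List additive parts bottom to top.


cube([190, 220, 10]);
translate([0, 0, 10]) cube([190, 10, 160]);


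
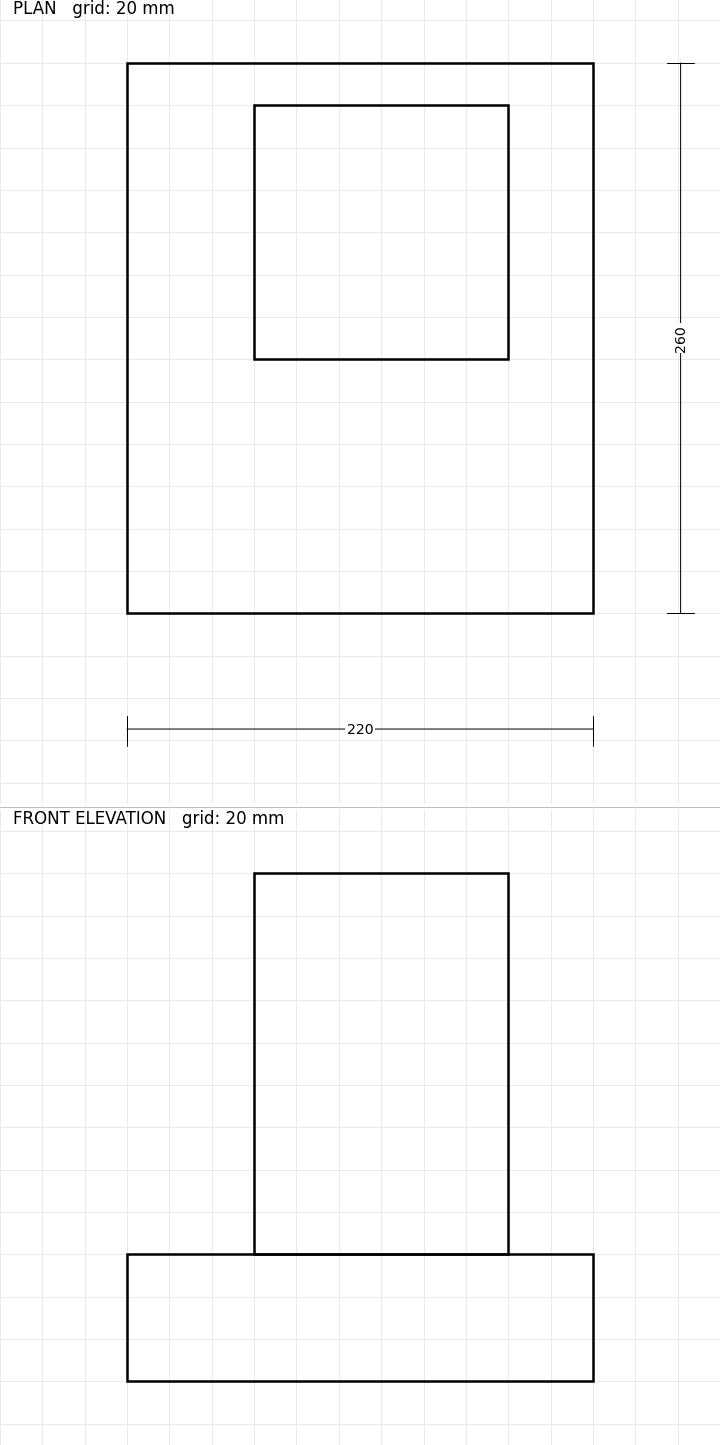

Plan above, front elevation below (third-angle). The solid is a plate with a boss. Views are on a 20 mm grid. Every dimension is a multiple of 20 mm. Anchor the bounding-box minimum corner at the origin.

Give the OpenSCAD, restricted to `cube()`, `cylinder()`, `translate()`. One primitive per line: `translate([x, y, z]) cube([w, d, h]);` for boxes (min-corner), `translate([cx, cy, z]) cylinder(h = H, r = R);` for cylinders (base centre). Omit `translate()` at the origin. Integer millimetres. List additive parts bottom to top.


cube([220, 260, 60]);
translate([60, 120, 60]) cube([120, 120, 180]);


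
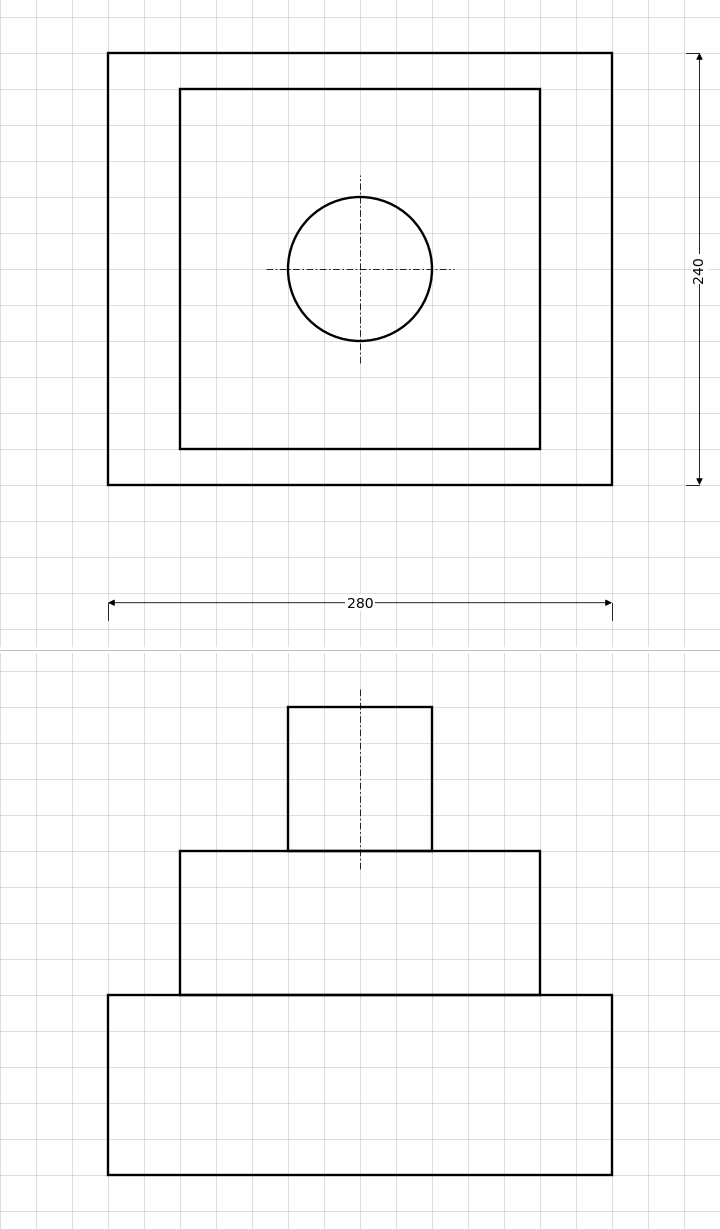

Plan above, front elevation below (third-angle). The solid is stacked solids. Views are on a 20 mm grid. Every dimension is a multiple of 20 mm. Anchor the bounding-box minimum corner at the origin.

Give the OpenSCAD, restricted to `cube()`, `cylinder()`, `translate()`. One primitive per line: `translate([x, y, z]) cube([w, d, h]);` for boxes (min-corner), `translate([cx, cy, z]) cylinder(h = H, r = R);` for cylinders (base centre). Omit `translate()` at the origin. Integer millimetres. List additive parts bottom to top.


cube([280, 240, 100]);
translate([40, 20, 100]) cube([200, 200, 80]);
translate([140, 120, 180]) cylinder(h = 80, r = 40);


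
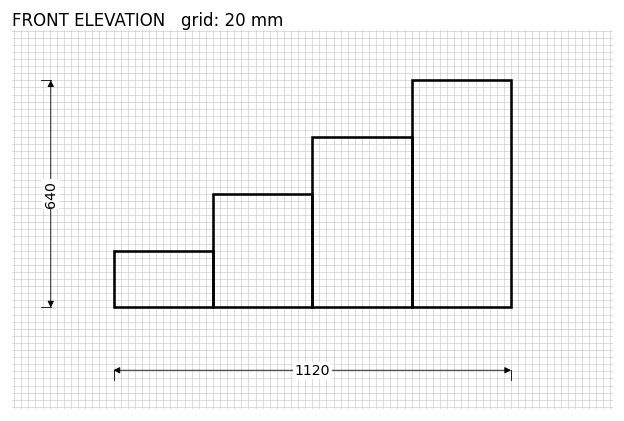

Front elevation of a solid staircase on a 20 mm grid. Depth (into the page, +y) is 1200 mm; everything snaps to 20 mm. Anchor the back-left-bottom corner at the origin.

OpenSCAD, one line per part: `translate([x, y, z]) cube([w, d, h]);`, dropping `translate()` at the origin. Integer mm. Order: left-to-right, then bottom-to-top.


cube([280, 1200, 160]);
translate([280, 0, 0]) cube([280, 1200, 320]);
translate([560, 0, 0]) cube([280, 1200, 480]);
translate([840, 0, 0]) cube([280, 1200, 640]);


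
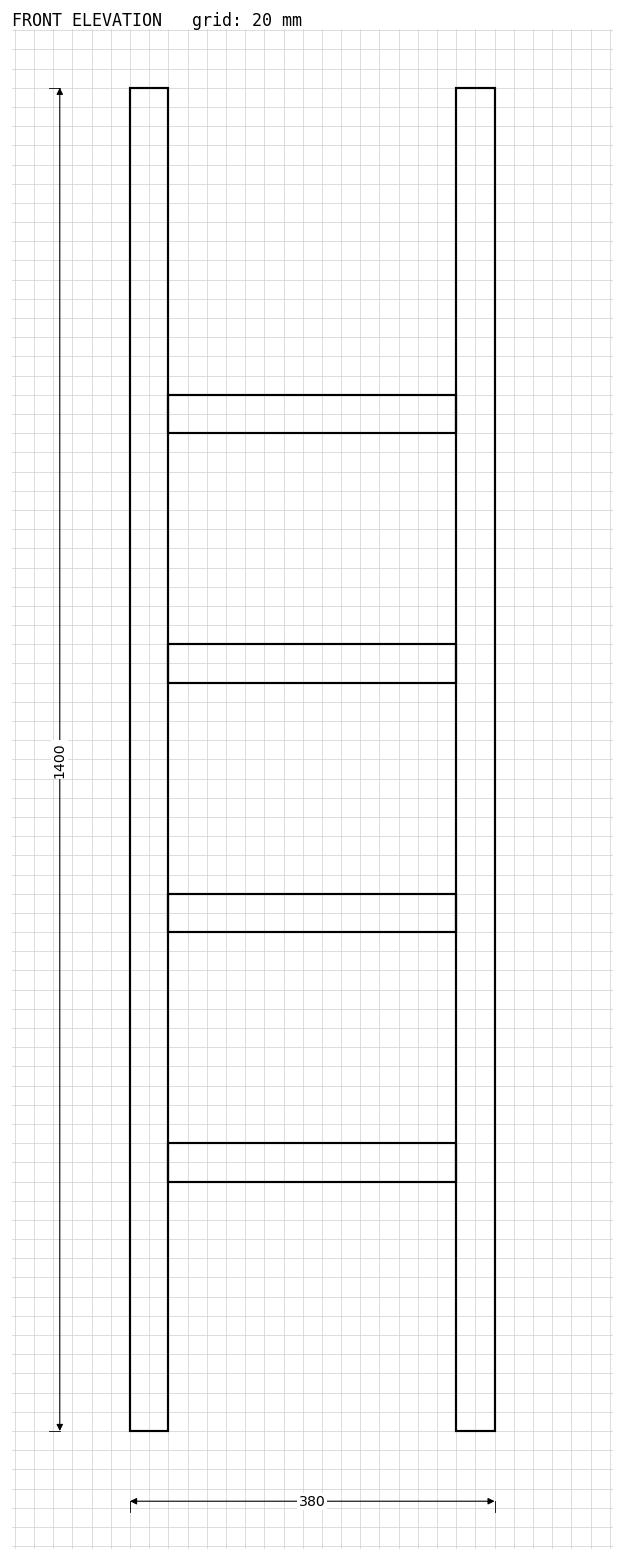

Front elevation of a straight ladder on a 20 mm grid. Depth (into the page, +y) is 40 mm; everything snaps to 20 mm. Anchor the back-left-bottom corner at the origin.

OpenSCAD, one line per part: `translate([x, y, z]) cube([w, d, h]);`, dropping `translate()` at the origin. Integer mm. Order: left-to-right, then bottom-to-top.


cube([40, 40, 1400]);
translate([40, 0, 260]) cube([300, 40, 40]);
translate([40, 0, 520]) cube([300, 40, 40]);
translate([40, 0, 780]) cube([300, 40, 40]);
translate([40, 0, 1040]) cube([300, 40, 40]);
translate([340, 0, 0]) cube([40, 40, 1400]);
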